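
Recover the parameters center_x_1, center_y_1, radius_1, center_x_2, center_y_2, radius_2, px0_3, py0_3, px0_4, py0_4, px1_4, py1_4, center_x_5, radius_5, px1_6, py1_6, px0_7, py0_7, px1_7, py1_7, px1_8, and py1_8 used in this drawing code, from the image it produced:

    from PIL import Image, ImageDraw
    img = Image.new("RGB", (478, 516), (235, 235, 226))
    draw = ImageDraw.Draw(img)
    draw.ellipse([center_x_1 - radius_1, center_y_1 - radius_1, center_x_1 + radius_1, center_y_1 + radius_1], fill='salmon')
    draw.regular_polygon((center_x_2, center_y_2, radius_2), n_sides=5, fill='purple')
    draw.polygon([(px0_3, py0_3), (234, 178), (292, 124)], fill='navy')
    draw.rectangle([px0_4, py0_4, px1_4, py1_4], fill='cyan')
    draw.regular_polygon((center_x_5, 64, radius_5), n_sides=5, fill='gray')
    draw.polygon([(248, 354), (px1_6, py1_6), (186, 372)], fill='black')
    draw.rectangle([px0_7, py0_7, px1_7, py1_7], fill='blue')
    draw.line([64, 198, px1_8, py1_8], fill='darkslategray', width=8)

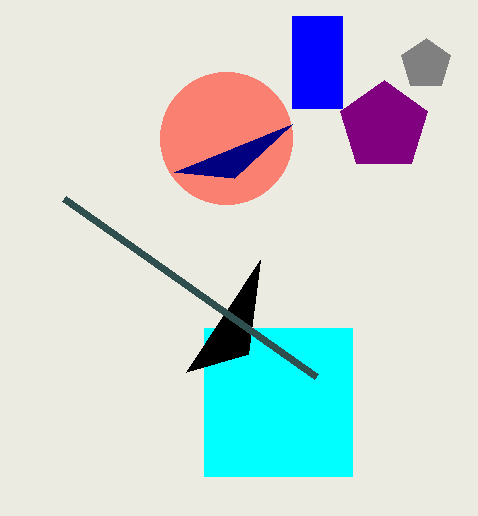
center_x_1 = 226
center_y_1 = 138
radius_1 = 66
center_x_2 = 384
center_y_2 = 126
radius_2 = 46
px0_3 = 174
py0_3 = 172
px0_4 = 204
py0_4 = 328
px1_4 = 352
py1_4 = 476
center_x_5 = 426
radius_5 = 26
px1_6 = 260
py1_6 = 260
px0_7 = 292
py0_7 = 16
px1_7 = 342
py1_7 = 108
px1_8 = 316
py1_8 = 376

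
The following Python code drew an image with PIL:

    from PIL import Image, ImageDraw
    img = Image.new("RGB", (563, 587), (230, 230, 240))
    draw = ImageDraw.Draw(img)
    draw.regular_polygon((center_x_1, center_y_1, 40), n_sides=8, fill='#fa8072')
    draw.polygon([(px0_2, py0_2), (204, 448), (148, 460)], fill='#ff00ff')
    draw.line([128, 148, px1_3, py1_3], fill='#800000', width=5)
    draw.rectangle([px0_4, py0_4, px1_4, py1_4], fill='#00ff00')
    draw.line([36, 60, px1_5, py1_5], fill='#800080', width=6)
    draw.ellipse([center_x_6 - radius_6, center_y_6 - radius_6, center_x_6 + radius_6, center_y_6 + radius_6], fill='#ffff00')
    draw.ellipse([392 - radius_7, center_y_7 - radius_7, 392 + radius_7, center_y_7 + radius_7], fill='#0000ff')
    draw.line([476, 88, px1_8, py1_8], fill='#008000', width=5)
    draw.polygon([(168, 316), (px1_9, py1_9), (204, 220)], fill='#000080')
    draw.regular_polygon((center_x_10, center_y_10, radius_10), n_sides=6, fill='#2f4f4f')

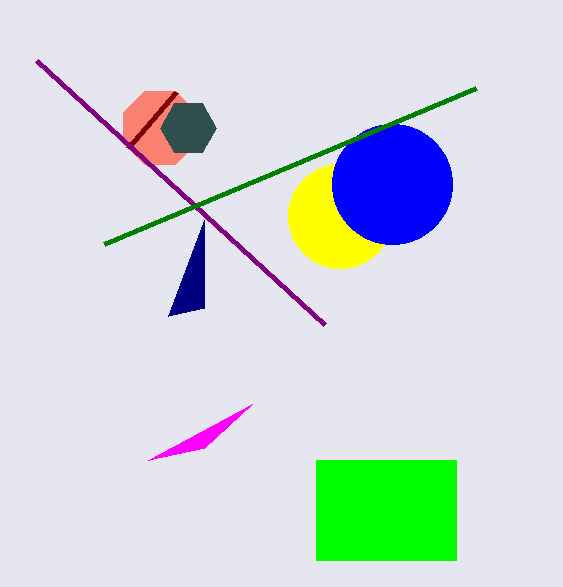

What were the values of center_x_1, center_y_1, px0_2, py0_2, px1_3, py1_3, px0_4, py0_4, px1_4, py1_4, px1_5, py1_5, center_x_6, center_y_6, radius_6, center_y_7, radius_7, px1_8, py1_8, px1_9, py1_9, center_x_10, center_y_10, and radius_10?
center_x_1 = 160; center_y_1 = 128; px0_2 = 252; py0_2 = 404; px1_3 = 176; py1_3 = 92; px0_4 = 316; py0_4 = 460; px1_4 = 456; py1_4 = 560; px1_5 = 324; py1_5 = 324; center_x_6 = 340; center_y_6 = 216; radius_6 = 52; center_y_7 = 184; radius_7 = 60; px1_8 = 104; py1_8 = 244; px1_9 = 204; py1_9 = 308; center_x_10 = 188; center_y_10 = 128; radius_10 = 28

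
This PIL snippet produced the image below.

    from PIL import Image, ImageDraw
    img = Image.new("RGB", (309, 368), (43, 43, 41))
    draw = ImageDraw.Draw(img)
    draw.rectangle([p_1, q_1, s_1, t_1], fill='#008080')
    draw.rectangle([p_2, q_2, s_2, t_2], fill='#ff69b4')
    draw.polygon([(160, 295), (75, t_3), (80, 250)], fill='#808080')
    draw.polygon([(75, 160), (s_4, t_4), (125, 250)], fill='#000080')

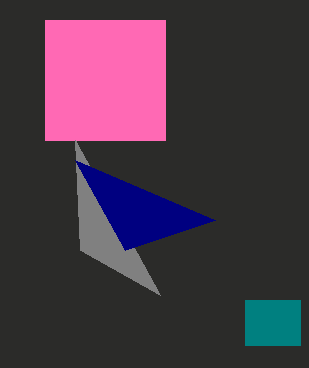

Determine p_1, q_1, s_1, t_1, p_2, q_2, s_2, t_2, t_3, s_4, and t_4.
p_1 = 245
q_1 = 300
s_1 = 300
t_1 = 345
p_2 = 45
q_2 = 20
s_2 = 165
t_2 = 140
t_3 = 140
s_4 = 215
t_4 = 220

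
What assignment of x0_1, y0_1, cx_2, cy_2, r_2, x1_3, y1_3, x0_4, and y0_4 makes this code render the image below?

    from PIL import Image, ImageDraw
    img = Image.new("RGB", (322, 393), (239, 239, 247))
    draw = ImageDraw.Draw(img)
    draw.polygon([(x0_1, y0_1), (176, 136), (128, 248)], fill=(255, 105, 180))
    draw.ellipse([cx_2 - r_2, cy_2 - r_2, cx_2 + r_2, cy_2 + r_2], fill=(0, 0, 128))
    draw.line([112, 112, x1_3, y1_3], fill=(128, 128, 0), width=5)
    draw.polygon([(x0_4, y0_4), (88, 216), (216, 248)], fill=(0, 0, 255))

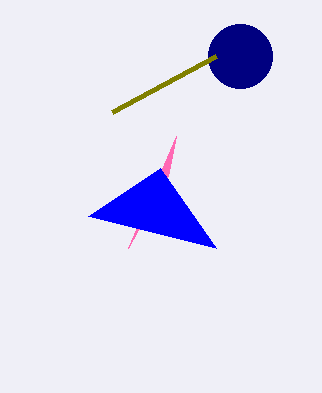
x0_1 = 168, y0_1 = 176, cx_2 = 240, cy_2 = 56, r_2 = 32, x1_3 = 216, y1_3 = 56, x0_4 = 160, y0_4 = 168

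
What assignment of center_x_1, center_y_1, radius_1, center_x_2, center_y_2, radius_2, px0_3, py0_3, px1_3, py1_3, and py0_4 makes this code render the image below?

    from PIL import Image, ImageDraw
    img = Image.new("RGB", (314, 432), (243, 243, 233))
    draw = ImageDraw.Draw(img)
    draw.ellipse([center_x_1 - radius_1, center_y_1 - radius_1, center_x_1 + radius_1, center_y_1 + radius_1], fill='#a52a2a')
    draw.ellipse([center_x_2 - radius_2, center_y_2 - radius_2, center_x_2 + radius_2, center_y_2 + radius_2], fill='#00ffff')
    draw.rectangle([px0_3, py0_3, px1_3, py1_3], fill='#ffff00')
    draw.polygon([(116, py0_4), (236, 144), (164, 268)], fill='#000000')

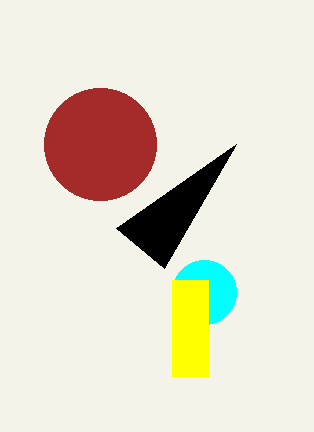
center_x_1 = 100; center_y_1 = 144; radius_1 = 56; center_x_2 = 204; center_y_2 = 292; radius_2 = 32; px0_3 = 172; py0_3 = 280; px1_3 = 208; py1_3 = 376; py0_4 = 228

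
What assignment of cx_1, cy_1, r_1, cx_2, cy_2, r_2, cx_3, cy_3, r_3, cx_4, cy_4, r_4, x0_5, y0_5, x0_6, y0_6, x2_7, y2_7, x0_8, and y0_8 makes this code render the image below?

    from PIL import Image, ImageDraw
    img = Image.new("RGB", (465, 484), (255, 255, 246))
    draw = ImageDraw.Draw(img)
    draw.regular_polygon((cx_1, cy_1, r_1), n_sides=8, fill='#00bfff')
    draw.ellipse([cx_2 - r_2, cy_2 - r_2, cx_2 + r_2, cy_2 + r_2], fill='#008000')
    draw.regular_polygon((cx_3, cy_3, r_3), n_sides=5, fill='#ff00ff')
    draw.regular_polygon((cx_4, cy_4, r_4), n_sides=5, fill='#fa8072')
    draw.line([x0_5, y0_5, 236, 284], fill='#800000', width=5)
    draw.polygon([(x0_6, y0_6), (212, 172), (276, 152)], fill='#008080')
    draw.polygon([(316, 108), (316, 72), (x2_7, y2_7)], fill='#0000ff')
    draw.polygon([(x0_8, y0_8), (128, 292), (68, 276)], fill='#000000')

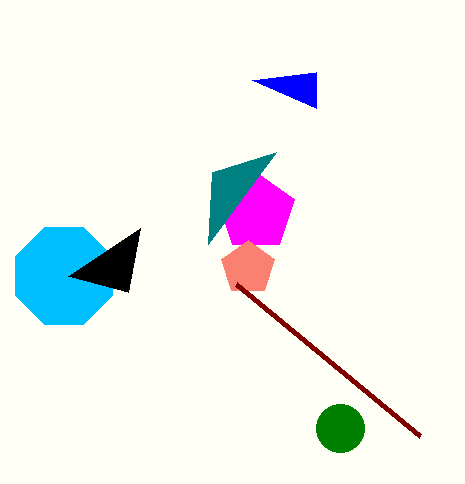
cx_1 = 64
cy_1 = 276
r_1 = 52
cx_2 = 340
cy_2 = 428
r_2 = 24
cx_3 = 256
cy_3 = 212
r_3 = 40
cx_4 = 248
cy_4 = 268
r_4 = 28
x0_5 = 420
y0_5 = 436
x0_6 = 208
y0_6 = 244
x2_7 = 252
y2_7 = 80
x0_8 = 140
y0_8 = 228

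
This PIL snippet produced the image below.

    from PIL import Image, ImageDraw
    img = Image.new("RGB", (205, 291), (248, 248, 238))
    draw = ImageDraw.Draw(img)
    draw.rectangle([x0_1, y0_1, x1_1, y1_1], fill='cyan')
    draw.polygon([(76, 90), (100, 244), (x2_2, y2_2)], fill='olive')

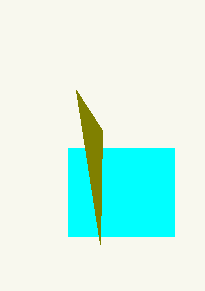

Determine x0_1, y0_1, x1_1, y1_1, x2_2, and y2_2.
x0_1 = 68, y0_1 = 148, x1_1 = 174, y1_1 = 236, x2_2 = 102, y2_2 = 130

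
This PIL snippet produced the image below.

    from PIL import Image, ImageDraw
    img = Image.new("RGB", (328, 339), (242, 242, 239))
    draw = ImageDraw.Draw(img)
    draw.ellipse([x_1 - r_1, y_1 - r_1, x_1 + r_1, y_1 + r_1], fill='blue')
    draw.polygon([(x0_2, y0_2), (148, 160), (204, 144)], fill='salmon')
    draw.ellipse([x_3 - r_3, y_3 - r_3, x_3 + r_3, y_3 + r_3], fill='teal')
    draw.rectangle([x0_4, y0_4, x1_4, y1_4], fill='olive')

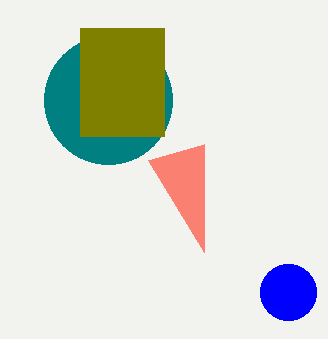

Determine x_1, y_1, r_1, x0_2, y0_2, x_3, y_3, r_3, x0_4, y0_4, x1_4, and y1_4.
x_1 = 288, y_1 = 292, r_1 = 28, x0_2 = 204, y0_2 = 252, x_3 = 108, y_3 = 100, r_3 = 64, x0_4 = 80, y0_4 = 28, x1_4 = 164, y1_4 = 136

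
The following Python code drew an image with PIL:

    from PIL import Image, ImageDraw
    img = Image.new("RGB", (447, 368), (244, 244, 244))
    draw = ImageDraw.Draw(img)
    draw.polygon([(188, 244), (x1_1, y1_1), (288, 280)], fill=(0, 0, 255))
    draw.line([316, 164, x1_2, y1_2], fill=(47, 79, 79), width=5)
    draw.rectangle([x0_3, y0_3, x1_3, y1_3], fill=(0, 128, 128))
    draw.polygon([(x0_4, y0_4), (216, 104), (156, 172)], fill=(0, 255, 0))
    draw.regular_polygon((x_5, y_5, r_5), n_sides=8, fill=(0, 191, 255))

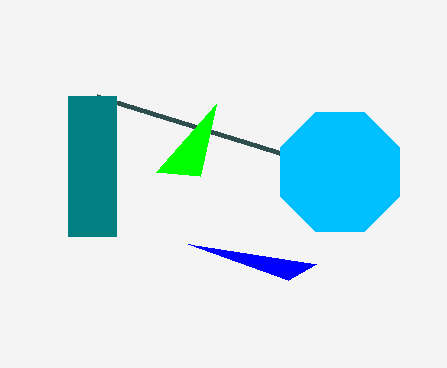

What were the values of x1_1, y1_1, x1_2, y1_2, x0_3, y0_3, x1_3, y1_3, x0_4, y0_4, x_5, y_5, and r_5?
x1_1 = 316, y1_1 = 264, x1_2 = 96, y1_2 = 96, x0_3 = 68, y0_3 = 96, x1_3 = 116, y1_3 = 236, x0_4 = 200, y0_4 = 176, x_5 = 340, y_5 = 172, r_5 = 64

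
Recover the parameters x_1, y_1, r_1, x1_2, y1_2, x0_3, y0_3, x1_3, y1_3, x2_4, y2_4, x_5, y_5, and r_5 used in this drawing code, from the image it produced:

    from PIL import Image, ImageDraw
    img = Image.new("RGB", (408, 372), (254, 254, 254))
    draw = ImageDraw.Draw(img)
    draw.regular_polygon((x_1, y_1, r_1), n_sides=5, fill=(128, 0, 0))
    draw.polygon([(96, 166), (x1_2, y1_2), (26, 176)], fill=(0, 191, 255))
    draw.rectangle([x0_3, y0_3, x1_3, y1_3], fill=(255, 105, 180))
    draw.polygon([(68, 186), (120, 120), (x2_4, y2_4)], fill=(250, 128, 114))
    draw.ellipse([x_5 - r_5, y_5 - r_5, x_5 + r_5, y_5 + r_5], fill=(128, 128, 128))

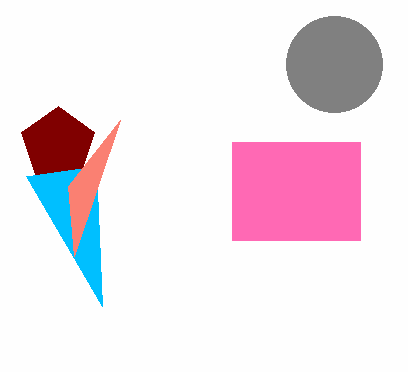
x_1 = 58
y_1 = 144
r_1 = 38
x1_2 = 102
y1_2 = 306
x0_3 = 232
y0_3 = 142
x1_3 = 360
y1_3 = 240
x2_4 = 74
y2_4 = 256
x_5 = 334
y_5 = 64
r_5 = 48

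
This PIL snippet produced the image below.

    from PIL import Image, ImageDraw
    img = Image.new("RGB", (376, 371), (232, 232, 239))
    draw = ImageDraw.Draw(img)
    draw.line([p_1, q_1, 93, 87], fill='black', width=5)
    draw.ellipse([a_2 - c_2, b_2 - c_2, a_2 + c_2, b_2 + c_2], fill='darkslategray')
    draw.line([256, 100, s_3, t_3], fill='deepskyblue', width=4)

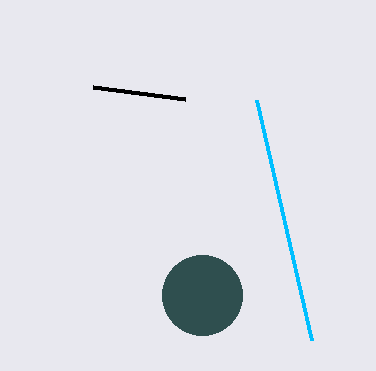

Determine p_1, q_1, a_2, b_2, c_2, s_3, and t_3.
p_1 = 185
q_1 = 99
a_2 = 202
b_2 = 295
c_2 = 40
s_3 = 311
t_3 = 340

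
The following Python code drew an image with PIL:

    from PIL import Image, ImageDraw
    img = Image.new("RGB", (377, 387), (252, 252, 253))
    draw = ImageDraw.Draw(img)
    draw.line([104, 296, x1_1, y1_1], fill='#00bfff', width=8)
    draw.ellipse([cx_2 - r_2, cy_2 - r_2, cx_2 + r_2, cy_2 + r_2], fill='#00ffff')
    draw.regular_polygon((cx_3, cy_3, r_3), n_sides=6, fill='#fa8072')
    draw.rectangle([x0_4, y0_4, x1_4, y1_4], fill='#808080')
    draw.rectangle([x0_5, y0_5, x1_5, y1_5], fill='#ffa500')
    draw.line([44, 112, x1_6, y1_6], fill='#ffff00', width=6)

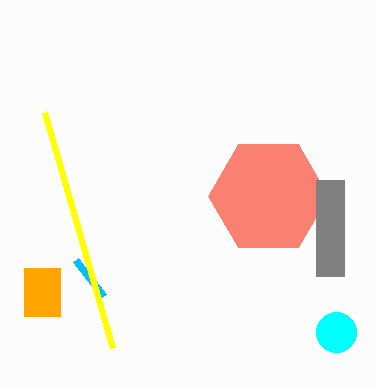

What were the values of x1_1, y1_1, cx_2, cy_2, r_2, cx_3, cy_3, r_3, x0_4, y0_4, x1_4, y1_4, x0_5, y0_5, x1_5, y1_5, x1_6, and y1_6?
x1_1 = 76, y1_1 = 260, cx_2 = 336, cy_2 = 332, r_2 = 20, cx_3 = 268, cy_3 = 196, r_3 = 60, x0_4 = 316, y0_4 = 180, x1_4 = 344, y1_4 = 276, x0_5 = 24, y0_5 = 268, x1_5 = 60, y1_5 = 316, x1_6 = 112, y1_6 = 348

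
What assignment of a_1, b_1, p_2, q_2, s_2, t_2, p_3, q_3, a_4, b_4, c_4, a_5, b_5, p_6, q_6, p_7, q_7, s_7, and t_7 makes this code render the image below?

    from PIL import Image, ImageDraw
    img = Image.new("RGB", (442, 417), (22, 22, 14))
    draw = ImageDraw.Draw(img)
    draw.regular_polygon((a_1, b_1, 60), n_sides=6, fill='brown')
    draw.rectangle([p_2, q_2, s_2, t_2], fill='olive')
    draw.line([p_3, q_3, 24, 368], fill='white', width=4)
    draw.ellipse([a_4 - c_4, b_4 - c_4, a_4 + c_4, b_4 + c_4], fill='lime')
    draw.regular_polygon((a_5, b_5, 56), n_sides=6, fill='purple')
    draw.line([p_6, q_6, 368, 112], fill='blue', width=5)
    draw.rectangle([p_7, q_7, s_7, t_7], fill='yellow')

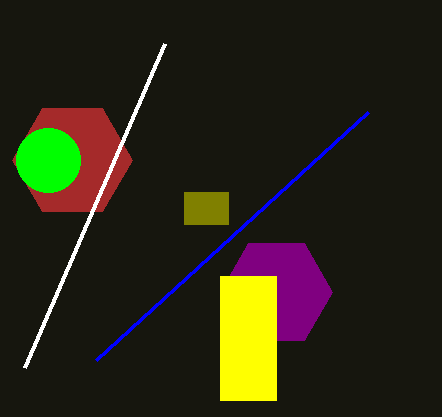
a_1 = 72; b_1 = 160; p_2 = 184; q_2 = 192; s_2 = 228; t_2 = 224; p_3 = 164; q_3 = 44; a_4 = 48; b_4 = 160; c_4 = 32; a_5 = 276; b_5 = 292; p_6 = 96; q_6 = 360; p_7 = 220; q_7 = 276; s_7 = 276; t_7 = 400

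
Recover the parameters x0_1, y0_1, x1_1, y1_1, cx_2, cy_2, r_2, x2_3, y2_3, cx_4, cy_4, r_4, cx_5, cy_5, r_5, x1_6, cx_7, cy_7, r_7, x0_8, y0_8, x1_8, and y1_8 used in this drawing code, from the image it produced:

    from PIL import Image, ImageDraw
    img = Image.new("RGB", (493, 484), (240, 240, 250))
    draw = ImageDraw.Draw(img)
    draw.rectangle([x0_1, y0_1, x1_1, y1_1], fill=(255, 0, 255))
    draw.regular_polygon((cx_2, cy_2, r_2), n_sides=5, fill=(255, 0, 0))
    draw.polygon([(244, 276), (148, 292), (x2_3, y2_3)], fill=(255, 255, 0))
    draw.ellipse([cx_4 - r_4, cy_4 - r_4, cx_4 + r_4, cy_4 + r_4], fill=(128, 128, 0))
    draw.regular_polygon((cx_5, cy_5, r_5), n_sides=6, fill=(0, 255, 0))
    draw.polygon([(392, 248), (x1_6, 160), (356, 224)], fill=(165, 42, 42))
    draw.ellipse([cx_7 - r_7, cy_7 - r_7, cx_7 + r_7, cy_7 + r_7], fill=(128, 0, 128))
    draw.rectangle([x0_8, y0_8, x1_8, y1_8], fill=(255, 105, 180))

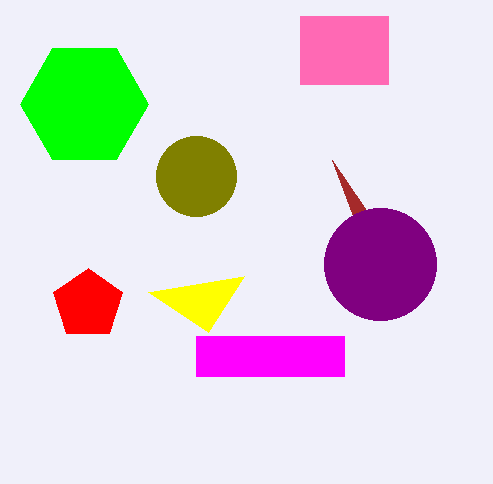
x0_1 = 196, y0_1 = 336, x1_1 = 344, y1_1 = 376, cx_2 = 88, cy_2 = 304, r_2 = 36, x2_3 = 208, y2_3 = 332, cx_4 = 196, cy_4 = 176, r_4 = 40, cx_5 = 84, cy_5 = 104, r_5 = 64, x1_6 = 332, cx_7 = 380, cy_7 = 264, r_7 = 56, x0_8 = 300, y0_8 = 16, x1_8 = 388, y1_8 = 84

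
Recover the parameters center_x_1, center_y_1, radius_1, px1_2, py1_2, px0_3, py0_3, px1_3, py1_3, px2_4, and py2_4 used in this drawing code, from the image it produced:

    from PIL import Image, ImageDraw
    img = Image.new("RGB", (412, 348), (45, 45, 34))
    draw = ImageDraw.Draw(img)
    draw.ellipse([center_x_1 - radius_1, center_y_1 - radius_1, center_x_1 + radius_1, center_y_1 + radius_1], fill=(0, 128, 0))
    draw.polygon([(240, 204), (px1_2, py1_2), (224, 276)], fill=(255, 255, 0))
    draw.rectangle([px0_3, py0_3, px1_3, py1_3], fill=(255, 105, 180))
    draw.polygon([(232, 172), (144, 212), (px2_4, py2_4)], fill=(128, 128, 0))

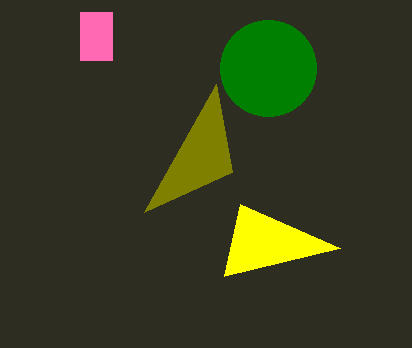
center_x_1 = 268, center_y_1 = 68, radius_1 = 48, px1_2 = 340, py1_2 = 248, px0_3 = 80, py0_3 = 12, px1_3 = 112, py1_3 = 60, px2_4 = 216, py2_4 = 84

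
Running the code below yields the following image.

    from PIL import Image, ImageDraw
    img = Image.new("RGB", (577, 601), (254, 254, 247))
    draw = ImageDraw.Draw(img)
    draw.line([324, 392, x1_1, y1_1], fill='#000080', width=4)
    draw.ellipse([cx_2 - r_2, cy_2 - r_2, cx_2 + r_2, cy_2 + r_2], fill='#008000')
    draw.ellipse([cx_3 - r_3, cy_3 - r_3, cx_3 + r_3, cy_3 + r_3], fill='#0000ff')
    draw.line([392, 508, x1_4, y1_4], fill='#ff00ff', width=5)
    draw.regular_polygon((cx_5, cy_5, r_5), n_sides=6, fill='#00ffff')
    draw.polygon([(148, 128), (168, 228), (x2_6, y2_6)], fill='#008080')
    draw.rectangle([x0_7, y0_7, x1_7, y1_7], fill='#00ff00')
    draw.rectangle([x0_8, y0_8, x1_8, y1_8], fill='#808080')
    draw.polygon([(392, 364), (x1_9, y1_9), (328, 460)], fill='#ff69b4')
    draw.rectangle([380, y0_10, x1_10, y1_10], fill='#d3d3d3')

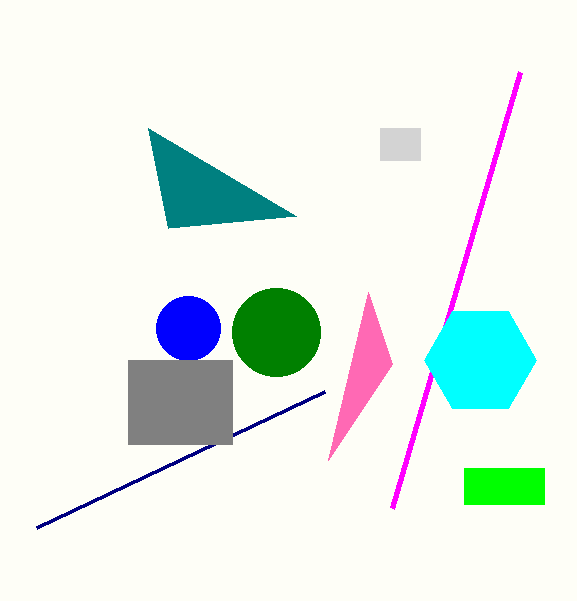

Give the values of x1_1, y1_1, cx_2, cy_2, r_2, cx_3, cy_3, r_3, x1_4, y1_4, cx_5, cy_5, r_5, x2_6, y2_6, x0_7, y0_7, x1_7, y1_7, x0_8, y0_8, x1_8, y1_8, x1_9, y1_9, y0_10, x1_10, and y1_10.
x1_1 = 36, y1_1 = 528, cx_2 = 276, cy_2 = 332, r_2 = 44, cx_3 = 188, cy_3 = 328, r_3 = 32, x1_4 = 520, y1_4 = 72, cx_5 = 480, cy_5 = 360, r_5 = 56, x2_6 = 296, y2_6 = 216, x0_7 = 464, y0_7 = 468, x1_7 = 544, y1_7 = 504, x0_8 = 128, y0_8 = 360, x1_8 = 232, y1_8 = 444, x1_9 = 368, y1_9 = 292, y0_10 = 128, x1_10 = 420, y1_10 = 160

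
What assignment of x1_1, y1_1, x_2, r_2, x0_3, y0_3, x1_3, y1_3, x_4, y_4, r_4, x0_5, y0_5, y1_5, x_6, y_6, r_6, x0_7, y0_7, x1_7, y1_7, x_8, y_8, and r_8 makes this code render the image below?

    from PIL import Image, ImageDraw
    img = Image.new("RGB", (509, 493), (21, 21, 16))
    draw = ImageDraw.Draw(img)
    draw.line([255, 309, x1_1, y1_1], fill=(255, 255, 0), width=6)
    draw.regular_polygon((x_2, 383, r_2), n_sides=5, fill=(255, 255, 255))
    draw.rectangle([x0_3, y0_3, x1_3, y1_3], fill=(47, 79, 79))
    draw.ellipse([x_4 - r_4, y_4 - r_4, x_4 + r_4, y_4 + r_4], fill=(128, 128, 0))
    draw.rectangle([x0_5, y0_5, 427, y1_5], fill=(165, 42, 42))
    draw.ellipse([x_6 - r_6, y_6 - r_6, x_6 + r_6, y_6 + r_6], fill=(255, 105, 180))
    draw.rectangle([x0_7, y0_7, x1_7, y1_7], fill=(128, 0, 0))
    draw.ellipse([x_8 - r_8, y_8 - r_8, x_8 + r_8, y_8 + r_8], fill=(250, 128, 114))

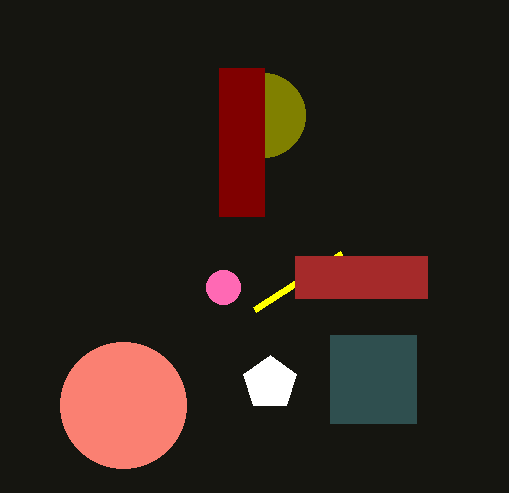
x1_1 = 342, y1_1 = 253, x_2 = 270, r_2 = 28, x0_3 = 330, y0_3 = 335, x1_3 = 416, y1_3 = 423, x_4 = 263, y_4 = 115, r_4 = 42, x0_5 = 295, y0_5 = 256, y1_5 = 298, x_6 = 223, y_6 = 287, r_6 = 17, x0_7 = 219, y0_7 = 68, x1_7 = 264, y1_7 = 216, x_8 = 123, y_8 = 405, r_8 = 63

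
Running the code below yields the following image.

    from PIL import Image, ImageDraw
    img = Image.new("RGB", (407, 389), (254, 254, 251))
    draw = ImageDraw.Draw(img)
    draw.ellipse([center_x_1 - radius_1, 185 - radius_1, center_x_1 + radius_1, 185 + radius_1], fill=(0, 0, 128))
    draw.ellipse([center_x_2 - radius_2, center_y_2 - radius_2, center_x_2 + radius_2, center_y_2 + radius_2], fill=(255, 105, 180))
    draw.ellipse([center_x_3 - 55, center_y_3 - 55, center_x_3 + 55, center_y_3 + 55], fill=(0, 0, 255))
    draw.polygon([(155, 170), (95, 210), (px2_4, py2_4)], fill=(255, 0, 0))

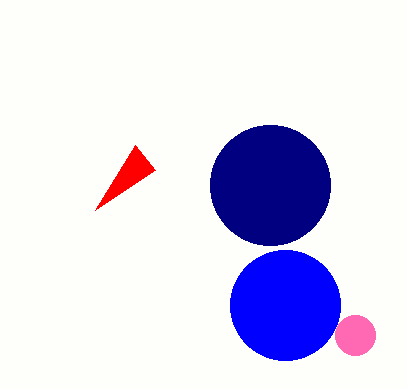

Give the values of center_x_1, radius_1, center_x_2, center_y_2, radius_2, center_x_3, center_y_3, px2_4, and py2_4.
center_x_1 = 270, radius_1 = 60, center_x_2 = 355, center_y_2 = 335, radius_2 = 20, center_x_3 = 285, center_y_3 = 305, px2_4 = 135, py2_4 = 145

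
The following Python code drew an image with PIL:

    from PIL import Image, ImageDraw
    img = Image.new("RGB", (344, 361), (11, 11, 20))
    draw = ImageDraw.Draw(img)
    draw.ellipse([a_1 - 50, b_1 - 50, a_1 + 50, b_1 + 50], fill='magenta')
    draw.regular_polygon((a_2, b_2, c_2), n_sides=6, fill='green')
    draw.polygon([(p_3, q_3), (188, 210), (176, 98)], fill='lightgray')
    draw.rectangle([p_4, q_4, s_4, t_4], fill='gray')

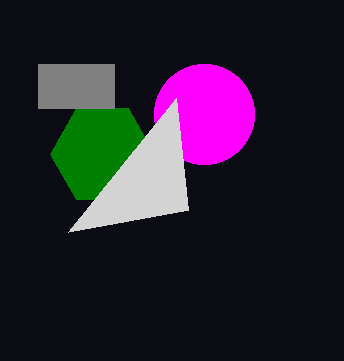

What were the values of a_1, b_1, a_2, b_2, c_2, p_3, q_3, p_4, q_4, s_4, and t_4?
a_1 = 204
b_1 = 114
a_2 = 102
b_2 = 154
c_2 = 52
p_3 = 68
q_3 = 232
p_4 = 38
q_4 = 64
s_4 = 114
t_4 = 108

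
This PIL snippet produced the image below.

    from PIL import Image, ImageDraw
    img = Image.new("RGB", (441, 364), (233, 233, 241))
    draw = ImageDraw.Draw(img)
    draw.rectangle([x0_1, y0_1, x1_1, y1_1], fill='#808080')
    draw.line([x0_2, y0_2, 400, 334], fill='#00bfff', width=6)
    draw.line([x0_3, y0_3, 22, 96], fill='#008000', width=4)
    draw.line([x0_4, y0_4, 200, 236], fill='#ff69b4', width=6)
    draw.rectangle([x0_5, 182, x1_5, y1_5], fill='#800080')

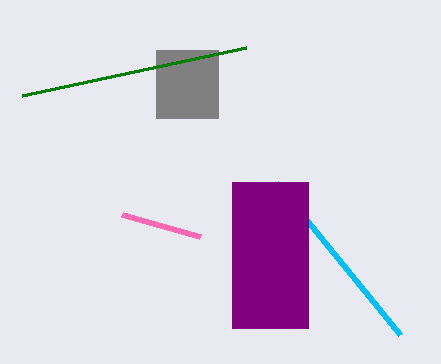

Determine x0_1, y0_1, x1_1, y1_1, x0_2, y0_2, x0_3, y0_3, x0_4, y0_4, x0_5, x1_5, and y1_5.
x0_1 = 156, y0_1 = 50, x1_1 = 218, y1_1 = 118, x0_2 = 276, y0_2 = 182, x0_3 = 246, y0_3 = 48, x0_4 = 122, y0_4 = 214, x0_5 = 232, x1_5 = 308, y1_5 = 328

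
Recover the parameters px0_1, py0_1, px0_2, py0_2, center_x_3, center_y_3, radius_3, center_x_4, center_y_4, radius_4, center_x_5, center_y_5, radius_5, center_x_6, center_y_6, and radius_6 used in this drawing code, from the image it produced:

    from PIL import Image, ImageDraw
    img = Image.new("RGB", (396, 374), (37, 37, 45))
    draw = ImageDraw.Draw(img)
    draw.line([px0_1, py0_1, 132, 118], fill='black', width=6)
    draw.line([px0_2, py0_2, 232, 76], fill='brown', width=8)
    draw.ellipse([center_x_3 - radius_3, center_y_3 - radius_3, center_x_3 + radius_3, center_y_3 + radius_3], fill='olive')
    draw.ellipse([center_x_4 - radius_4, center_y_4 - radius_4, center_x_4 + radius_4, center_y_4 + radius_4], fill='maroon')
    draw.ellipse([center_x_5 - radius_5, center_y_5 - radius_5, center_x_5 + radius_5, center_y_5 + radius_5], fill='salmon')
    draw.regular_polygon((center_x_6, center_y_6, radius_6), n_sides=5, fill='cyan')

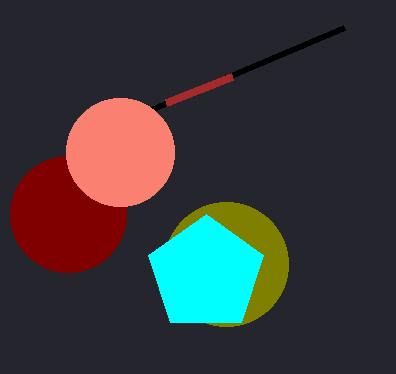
px0_1 = 344
py0_1 = 28
px0_2 = 166
py0_2 = 102
center_x_3 = 226
center_y_3 = 264
radius_3 = 62
center_x_4 = 68
center_y_4 = 214
radius_4 = 58
center_x_5 = 120
center_y_5 = 152
radius_5 = 54
center_x_6 = 206
center_y_6 = 274
radius_6 = 60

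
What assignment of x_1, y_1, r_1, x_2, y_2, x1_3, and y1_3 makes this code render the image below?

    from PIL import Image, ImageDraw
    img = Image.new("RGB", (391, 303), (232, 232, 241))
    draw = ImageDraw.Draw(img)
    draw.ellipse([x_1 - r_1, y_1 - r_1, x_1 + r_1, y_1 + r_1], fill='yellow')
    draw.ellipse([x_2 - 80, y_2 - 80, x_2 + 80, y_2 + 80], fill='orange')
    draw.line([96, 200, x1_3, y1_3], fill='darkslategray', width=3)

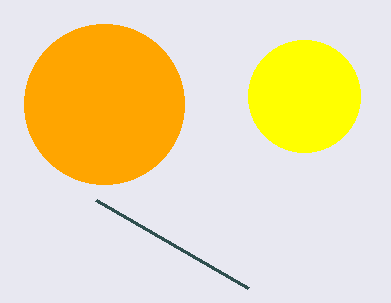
x_1 = 304
y_1 = 96
r_1 = 56
x_2 = 104
y_2 = 104
x1_3 = 248
y1_3 = 288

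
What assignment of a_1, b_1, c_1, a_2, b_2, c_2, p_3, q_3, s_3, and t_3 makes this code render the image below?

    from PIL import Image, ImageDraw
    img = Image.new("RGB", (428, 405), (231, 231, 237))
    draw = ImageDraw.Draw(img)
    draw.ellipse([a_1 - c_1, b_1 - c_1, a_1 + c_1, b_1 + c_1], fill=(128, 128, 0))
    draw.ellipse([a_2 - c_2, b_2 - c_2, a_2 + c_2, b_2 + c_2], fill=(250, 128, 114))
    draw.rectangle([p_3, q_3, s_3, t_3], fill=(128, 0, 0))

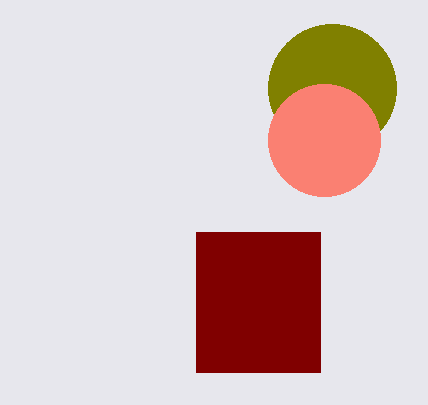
a_1 = 332
b_1 = 88
c_1 = 64
a_2 = 324
b_2 = 140
c_2 = 56
p_3 = 196
q_3 = 232
s_3 = 320
t_3 = 372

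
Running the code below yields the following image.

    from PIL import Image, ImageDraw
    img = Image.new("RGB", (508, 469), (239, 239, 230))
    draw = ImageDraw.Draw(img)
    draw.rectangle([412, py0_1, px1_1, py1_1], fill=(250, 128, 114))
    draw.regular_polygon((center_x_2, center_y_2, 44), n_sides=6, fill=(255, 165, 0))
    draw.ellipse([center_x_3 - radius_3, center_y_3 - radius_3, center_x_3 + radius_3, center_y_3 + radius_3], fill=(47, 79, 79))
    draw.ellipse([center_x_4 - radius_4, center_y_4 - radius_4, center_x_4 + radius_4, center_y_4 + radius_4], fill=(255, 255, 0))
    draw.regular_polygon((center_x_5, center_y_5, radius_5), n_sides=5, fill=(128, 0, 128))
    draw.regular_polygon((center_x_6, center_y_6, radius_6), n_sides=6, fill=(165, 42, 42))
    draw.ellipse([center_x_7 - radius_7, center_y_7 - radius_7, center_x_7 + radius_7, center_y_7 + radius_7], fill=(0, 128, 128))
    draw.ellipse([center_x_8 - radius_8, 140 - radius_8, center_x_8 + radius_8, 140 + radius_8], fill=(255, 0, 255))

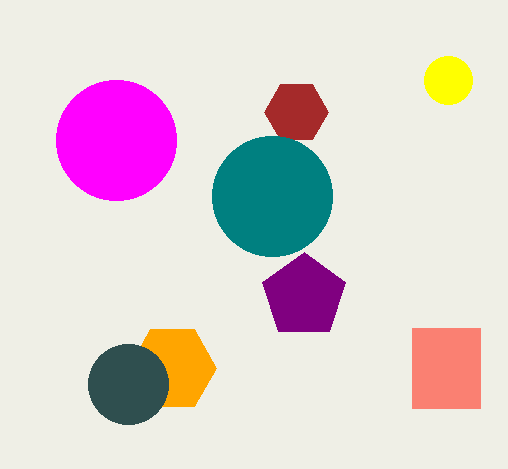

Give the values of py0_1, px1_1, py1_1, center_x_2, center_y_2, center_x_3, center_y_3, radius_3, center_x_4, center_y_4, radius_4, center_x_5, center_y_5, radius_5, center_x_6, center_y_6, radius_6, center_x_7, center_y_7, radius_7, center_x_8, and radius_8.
py0_1 = 328; px1_1 = 480; py1_1 = 408; center_x_2 = 172; center_y_2 = 368; center_x_3 = 128; center_y_3 = 384; radius_3 = 40; center_x_4 = 448; center_y_4 = 80; radius_4 = 24; center_x_5 = 304; center_y_5 = 296; radius_5 = 44; center_x_6 = 296; center_y_6 = 112; radius_6 = 32; center_x_7 = 272; center_y_7 = 196; radius_7 = 60; center_x_8 = 116; radius_8 = 60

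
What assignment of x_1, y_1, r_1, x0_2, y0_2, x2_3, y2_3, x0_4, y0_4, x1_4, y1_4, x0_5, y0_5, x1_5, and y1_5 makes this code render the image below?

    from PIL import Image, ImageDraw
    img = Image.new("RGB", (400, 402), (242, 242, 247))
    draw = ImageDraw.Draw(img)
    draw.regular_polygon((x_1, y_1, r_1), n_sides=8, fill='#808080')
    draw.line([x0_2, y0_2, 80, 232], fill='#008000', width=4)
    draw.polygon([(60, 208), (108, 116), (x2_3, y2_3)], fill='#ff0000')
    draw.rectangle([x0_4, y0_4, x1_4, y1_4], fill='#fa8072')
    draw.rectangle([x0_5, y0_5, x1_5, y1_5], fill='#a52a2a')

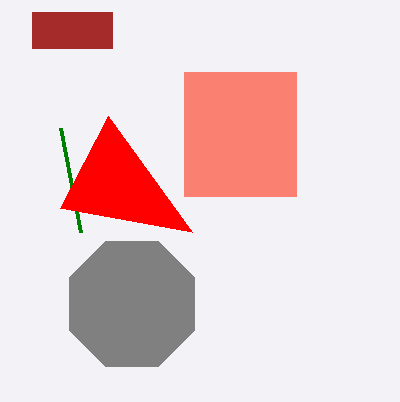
x_1 = 132; y_1 = 304; r_1 = 68; x0_2 = 60; y0_2 = 128; x2_3 = 192; y2_3 = 232; x0_4 = 184; y0_4 = 72; x1_4 = 296; y1_4 = 196; x0_5 = 32; y0_5 = 12; x1_5 = 112; y1_5 = 48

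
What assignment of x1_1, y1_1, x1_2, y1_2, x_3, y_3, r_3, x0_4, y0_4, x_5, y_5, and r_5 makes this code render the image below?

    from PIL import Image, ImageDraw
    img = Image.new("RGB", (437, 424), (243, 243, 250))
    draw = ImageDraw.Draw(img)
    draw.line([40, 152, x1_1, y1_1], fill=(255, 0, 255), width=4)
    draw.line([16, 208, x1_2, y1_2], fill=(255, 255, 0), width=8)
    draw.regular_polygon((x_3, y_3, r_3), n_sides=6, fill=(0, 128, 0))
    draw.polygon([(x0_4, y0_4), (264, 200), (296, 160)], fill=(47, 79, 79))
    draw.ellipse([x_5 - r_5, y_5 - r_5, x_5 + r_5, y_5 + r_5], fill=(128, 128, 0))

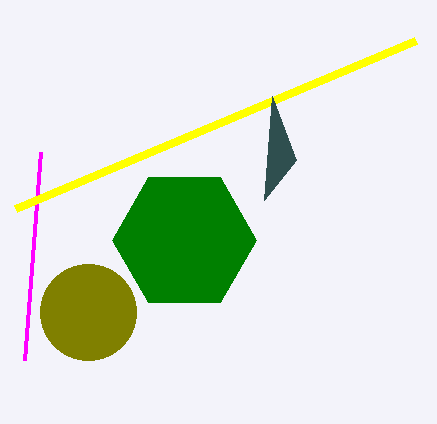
x1_1 = 24; y1_1 = 360; x1_2 = 416; y1_2 = 40; x_3 = 184; y_3 = 240; r_3 = 72; x0_4 = 272; y0_4 = 96; x_5 = 88; y_5 = 312; r_5 = 48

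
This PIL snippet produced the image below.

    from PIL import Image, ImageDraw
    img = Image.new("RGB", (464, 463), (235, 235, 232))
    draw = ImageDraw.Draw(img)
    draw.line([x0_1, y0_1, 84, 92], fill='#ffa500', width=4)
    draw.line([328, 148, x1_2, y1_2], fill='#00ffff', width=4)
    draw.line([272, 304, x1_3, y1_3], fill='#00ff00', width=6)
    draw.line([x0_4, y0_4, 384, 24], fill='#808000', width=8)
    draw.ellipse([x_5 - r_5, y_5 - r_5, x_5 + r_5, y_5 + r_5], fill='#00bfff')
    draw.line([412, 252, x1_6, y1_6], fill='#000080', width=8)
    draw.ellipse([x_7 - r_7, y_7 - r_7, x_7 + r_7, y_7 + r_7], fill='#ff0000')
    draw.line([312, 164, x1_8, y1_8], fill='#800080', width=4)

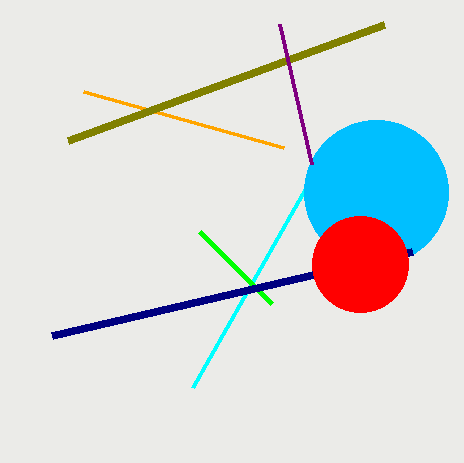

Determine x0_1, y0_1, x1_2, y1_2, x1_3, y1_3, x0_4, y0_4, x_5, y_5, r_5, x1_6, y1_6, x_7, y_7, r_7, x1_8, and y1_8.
x0_1 = 284; y0_1 = 148; x1_2 = 192; y1_2 = 388; x1_3 = 200; y1_3 = 232; x0_4 = 68; y0_4 = 140; x_5 = 376; y_5 = 192; r_5 = 72; x1_6 = 52; y1_6 = 336; x_7 = 360; y_7 = 264; r_7 = 48; x1_8 = 280; y1_8 = 24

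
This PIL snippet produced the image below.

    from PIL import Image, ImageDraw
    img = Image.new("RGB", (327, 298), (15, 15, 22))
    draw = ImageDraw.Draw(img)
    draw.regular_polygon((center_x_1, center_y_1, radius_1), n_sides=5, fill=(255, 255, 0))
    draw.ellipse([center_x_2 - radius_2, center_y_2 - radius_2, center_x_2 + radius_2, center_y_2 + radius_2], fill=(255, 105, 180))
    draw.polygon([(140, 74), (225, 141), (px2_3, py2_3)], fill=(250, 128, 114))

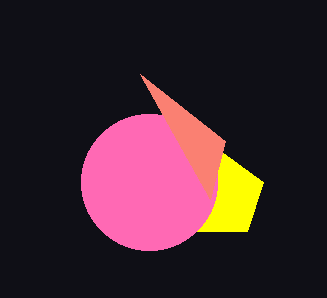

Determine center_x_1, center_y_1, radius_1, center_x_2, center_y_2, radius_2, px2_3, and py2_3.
center_x_1 = 222
center_y_1 = 196
radius_1 = 44
center_x_2 = 149
center_y_2 = 182
radius_2 = 68
px2_3 = 210
py2_3 = 199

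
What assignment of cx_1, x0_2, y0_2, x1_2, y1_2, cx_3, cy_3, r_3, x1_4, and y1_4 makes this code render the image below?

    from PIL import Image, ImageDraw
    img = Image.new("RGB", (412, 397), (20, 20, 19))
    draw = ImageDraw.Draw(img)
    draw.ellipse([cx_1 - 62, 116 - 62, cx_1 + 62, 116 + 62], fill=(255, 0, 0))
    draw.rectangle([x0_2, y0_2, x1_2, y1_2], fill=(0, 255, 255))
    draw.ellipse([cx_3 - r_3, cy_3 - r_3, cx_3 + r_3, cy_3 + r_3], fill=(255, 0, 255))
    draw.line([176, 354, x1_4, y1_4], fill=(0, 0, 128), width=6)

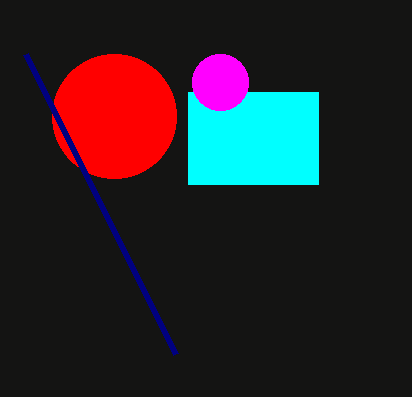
cx_1 = 114, x0_2 = 188, y0_2 = 92, x1_2 = 318, y1_2 = 184, cx_3 = 220, cy_3 = 82, r_3 = 28, x1_4 = 26, y1_4 = 54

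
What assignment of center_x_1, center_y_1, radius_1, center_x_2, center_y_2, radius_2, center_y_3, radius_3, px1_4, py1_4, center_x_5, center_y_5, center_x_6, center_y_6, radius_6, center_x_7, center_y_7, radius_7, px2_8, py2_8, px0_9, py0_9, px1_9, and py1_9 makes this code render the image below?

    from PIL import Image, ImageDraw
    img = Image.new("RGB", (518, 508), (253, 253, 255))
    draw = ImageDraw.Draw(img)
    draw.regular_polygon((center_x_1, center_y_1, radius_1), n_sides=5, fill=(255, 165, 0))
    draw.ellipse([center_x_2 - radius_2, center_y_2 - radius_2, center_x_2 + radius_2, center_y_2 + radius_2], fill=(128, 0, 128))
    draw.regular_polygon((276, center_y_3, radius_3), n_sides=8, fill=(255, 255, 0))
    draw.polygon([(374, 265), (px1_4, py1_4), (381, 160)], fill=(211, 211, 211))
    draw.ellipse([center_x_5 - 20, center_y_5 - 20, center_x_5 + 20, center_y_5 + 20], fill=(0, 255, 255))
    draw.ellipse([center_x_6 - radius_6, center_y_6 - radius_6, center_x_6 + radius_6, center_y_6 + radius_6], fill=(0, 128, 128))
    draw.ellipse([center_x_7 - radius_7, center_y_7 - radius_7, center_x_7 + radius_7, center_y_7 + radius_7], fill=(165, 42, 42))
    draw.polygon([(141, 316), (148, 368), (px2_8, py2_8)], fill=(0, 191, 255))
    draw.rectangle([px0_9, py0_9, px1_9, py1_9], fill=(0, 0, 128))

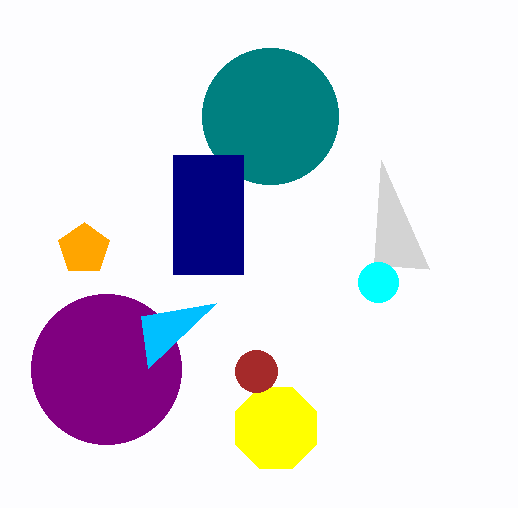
center_x_1 = 84
center_y_1 = 249
radius_1 = 27
center_x_2 = 106
center_y_2 = 369
radius_2 = 75
center_y_3 = 428
radius_3 = 44
px1_4 = 429
py1_4 = 269
center_x_5 = 378
center_y_5 = 282
center_x_6 = 270
center_y_6 = 116
radius_6 = 68
center_x_7 = 256
center_y_7 = 371
radius_7 = 21
px2_8 = 216
py2_8 = 303
px0_9 = 173
py0_9 = 155
px1_9 = 243
py1_9 = 274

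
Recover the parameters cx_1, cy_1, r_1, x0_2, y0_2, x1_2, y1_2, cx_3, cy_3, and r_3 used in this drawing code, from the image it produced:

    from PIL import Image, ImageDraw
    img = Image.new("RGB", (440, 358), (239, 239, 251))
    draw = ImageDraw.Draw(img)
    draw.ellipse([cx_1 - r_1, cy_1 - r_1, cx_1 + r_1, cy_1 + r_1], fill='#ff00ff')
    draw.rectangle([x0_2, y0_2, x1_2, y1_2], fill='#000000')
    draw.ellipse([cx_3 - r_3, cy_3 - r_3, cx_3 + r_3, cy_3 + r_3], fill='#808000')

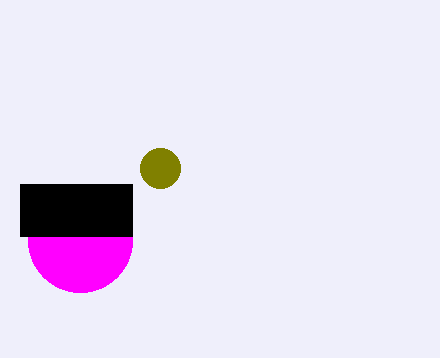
cx_1 = 80, cy_1 = 240, r_1 = 52, x0_2 = 20, y0_2 = 184, x1_2 = 132, y1_2 = 236, cx_3 = 160, cy_3 = 168, r_3 = 20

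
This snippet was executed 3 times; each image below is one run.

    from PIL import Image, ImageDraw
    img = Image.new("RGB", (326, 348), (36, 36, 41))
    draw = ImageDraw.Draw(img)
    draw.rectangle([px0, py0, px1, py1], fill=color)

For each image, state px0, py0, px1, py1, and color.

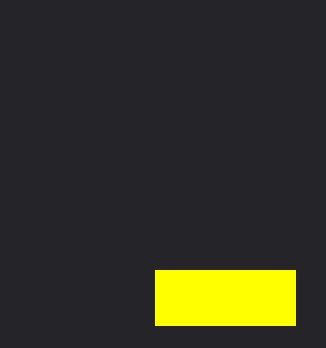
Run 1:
px0 = 155; py0 = 270; px1 = 295; py1 = 325; color = 'yellow'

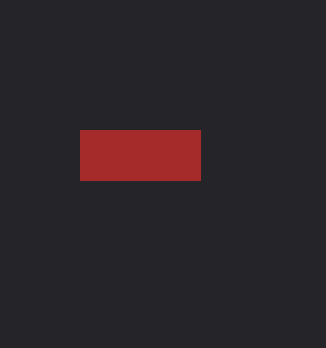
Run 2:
px0 = 80, py0 = 130, px1 = 200, py1 = 180, color = 'brown'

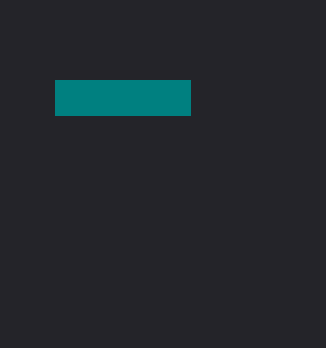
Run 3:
px0 = 55; py0 = 80; px1 = 190; py1 = 115; color = 'teal'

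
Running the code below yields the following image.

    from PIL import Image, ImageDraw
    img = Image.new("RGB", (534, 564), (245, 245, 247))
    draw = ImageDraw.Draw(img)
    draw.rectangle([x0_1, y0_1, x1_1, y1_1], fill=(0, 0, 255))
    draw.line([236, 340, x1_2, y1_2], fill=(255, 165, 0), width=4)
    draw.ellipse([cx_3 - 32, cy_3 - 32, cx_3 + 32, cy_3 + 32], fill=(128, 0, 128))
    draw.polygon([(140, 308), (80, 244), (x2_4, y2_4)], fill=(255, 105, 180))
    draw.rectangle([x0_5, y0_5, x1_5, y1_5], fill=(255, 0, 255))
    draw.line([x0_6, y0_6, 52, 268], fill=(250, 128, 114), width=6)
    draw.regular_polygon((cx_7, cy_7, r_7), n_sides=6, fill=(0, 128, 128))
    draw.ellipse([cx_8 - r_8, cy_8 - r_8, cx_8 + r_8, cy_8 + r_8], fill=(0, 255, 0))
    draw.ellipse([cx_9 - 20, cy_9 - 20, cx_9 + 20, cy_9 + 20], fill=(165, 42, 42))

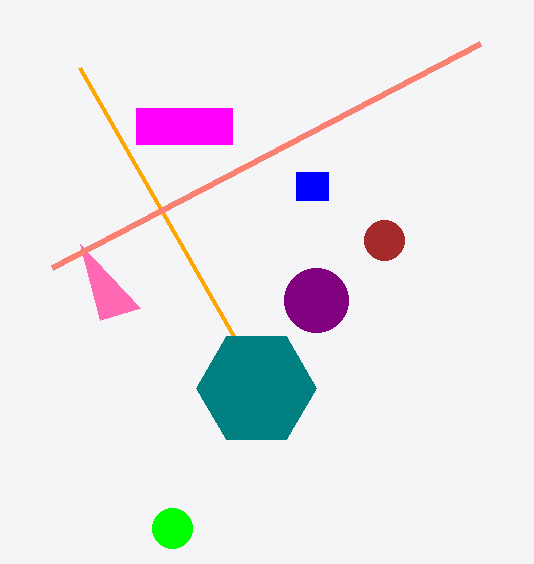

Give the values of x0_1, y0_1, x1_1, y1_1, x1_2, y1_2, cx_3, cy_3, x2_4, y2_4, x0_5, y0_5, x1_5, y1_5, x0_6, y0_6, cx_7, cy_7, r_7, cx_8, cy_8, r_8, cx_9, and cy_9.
x0_1 = 296; y0_1 = 172; x1_1 = 328; y1_1 = 200; x1_2 = 80; y1_2 = 68; cx_3 = 316; cy_3 = 300; x2_4 = 100; y2_4 = 320; x0_5 = 136; y0_5 = 108; x1_5 = 232; y1_5 = 144; x0_6 = 480; y0_6 = 44; cx_7 = 256; cy_7 = 388; r_7 = 60; cx_8 = 172; cy_8 = 528; r_8 = 20; cx_9 = 384; cy_9 = 240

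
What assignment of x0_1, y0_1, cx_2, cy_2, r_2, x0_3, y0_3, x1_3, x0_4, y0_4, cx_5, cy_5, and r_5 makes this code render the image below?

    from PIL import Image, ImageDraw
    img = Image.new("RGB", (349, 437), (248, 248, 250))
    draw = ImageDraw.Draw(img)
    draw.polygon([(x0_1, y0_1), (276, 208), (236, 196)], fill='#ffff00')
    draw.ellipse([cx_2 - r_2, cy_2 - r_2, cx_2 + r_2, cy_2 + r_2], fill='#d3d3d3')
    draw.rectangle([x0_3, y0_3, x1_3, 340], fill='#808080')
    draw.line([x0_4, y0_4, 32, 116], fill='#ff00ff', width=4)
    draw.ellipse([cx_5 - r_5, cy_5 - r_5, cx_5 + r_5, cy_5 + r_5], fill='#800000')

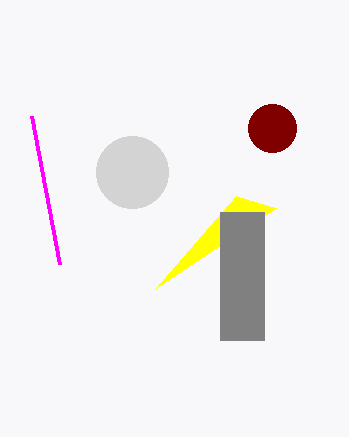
x0_1 = 156, y0_1 = 288, cx_2 = 132, cy_2 = 172, r_2 = 36, x0_3 = 220, y0_3 = 212, x1_3 = 264, x0_4 = 60, y0_4 = 264, cx_5 = 272, cy_5 = 128, r_5 = 24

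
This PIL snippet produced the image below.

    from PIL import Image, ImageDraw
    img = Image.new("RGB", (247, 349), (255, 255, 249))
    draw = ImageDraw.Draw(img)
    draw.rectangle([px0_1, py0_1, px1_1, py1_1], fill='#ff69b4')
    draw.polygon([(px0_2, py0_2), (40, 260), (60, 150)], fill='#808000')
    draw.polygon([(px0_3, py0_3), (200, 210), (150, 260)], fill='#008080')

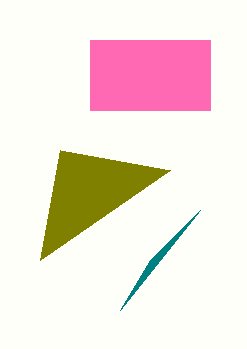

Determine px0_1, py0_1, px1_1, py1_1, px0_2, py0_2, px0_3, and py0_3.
px0_1 = 90, py0_1 = 40, px1_1 = 210, py1_1 = 110, px0_2 = 170, py0_2 = 170, px0_3 = 120, py0_3 = 310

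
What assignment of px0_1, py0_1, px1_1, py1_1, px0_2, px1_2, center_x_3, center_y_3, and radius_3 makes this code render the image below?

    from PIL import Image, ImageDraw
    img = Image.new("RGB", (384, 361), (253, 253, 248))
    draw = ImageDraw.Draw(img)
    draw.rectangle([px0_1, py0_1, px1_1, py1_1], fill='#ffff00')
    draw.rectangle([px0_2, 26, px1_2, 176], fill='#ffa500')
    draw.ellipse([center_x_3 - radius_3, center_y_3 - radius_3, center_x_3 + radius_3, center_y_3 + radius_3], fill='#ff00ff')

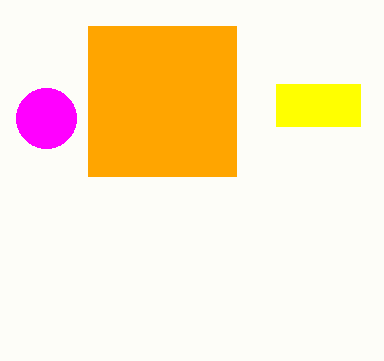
px0_1 = 276
py0_1 = 84
px1_1 = 360
py1_1 = 126
px0_2 = 88
px1_2 = 236
center_x_3 = 46
center_y_3 = 118
radius_3 = 30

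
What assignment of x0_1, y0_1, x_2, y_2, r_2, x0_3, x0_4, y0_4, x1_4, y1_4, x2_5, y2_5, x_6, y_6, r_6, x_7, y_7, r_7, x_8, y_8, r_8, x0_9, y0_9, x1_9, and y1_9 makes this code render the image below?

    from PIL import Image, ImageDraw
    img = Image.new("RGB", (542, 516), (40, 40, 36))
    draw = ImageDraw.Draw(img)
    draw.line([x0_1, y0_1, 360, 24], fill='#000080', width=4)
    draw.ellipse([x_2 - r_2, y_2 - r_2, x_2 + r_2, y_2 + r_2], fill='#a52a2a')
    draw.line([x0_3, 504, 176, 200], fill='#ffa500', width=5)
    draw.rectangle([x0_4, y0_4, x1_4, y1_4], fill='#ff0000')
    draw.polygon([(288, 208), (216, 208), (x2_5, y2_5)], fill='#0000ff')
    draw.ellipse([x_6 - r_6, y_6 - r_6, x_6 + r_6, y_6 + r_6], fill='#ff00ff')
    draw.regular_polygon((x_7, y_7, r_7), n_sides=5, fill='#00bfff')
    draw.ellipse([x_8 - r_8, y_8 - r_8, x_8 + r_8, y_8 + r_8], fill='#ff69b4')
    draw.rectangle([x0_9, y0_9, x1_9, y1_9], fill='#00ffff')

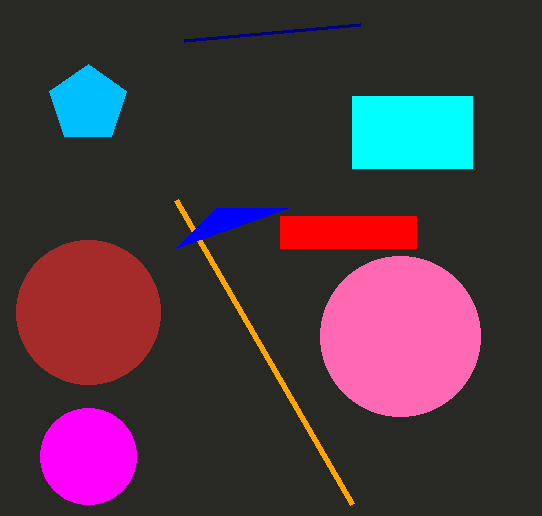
x0_1 = 184
y0_1 = 40
x_2 = 88
y_2 = 312
r_2 = 72
x0_3 = 352
x0_4 = 280
y0_4 = 216
x1_4 = 416
y1_4 = 248
x2_5 = 176
y2_5 = 248
x_6 = 88
y_6 = 456
r_6 = 48
x_7 = 88
y_7 = 104
r_7 = 40
x_8 = 400
y_8 = 336
r_8 = 80
x0_9 = 352
y0_9 = 96
x1_9 = 472
y1_9 = 168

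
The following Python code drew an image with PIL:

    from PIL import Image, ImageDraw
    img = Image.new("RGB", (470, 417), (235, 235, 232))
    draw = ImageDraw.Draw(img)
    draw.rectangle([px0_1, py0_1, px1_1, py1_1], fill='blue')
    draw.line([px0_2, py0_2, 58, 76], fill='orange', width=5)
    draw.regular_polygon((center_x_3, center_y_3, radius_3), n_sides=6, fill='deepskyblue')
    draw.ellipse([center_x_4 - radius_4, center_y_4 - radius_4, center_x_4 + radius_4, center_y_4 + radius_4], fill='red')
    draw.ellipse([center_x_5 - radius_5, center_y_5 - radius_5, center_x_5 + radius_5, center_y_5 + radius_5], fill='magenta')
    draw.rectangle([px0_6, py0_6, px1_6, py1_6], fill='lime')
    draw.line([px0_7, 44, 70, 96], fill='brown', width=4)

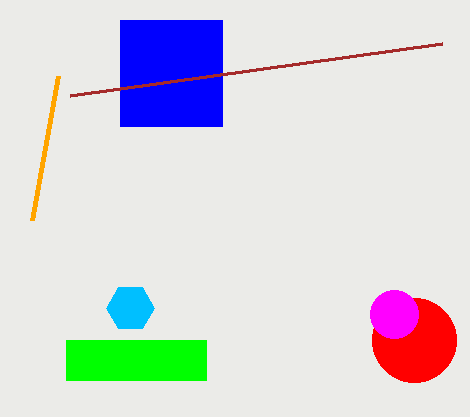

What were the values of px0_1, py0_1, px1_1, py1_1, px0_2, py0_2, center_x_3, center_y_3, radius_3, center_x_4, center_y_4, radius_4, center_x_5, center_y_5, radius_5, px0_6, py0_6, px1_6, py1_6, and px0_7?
px0_1 = 120; py0_1 = 20; px1_1 = 222; py1_1 = 126; px0_2 = 32; py0_2 = 220; center_x_3 = 130; center_y_3 = 308; radius_3 = 24; center_x_4 = 414; center_y_4 = 340; radius_4 = 42; center_x_5 = 394; center_y_5 = 314; radius_5 = 24; px0_6 = 66; py0_6 = 340; px1_6 = 206; py1_6 = 380; px0_7 = 442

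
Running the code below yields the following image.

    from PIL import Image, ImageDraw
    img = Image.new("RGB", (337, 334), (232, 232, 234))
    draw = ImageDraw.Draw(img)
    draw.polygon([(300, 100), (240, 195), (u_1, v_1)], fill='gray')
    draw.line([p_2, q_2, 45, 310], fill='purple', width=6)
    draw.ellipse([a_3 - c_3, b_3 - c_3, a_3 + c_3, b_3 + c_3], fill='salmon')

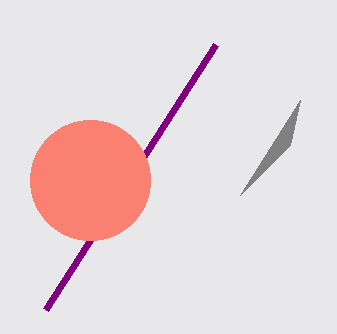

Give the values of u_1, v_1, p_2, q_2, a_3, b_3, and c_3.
u_1 = 290
v_1 = 145
p_2 = 215
q_2 = 45
a_3 = 90
b_3 = 180
c_3 = 60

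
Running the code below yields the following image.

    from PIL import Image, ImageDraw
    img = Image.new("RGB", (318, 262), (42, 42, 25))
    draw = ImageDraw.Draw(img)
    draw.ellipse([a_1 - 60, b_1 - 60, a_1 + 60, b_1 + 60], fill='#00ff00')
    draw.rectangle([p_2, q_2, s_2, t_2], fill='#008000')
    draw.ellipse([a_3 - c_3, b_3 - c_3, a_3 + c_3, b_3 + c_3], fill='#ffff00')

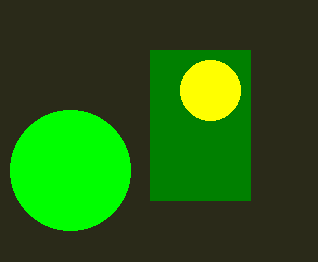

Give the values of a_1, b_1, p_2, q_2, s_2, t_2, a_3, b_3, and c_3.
a_1 = 70; b_1 = 170; p_2 = 150; q_2 = 50; s_2 = 250; t_2 = 200; a_3 = 210; b_3 = 90; c_3 = 30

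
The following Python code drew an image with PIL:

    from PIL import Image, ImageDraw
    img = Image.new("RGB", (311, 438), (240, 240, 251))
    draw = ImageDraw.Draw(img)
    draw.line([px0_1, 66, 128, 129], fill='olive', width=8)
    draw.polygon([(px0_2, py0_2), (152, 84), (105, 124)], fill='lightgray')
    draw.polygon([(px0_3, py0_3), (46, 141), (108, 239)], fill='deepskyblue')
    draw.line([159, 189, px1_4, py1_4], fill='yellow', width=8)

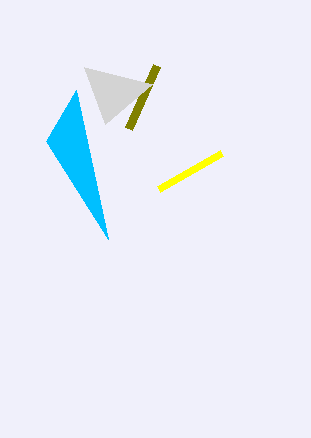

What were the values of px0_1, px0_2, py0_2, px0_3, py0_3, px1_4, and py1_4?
px0_1 = 156; px0_2 = 84; py0_2 = 67; px0_3 = 76; py0_3 = 90; px1_4 = 222; py1_4 = 153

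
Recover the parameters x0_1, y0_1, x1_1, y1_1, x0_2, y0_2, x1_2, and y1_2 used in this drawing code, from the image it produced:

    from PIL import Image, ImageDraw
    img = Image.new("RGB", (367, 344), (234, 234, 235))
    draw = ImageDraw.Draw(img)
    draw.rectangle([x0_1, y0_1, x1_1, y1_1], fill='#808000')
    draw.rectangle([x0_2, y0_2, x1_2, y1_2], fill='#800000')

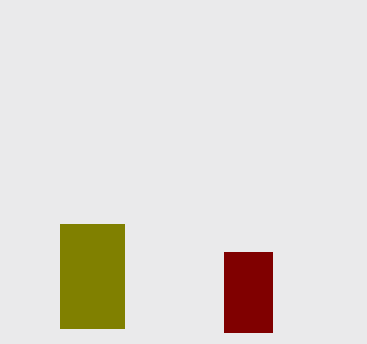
x0_1 = 60
y0_1 = 224
x1_1 = 124
y1_1 = 328
x0_2 = 224
y0_2 = 252
x1_2 = 272
y1_2 = 332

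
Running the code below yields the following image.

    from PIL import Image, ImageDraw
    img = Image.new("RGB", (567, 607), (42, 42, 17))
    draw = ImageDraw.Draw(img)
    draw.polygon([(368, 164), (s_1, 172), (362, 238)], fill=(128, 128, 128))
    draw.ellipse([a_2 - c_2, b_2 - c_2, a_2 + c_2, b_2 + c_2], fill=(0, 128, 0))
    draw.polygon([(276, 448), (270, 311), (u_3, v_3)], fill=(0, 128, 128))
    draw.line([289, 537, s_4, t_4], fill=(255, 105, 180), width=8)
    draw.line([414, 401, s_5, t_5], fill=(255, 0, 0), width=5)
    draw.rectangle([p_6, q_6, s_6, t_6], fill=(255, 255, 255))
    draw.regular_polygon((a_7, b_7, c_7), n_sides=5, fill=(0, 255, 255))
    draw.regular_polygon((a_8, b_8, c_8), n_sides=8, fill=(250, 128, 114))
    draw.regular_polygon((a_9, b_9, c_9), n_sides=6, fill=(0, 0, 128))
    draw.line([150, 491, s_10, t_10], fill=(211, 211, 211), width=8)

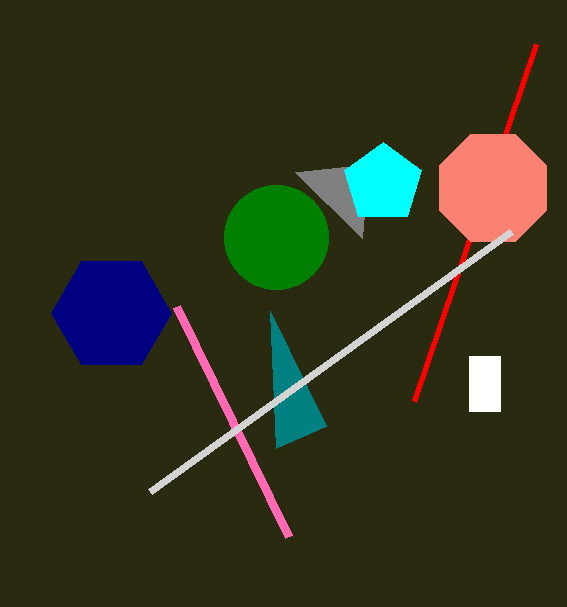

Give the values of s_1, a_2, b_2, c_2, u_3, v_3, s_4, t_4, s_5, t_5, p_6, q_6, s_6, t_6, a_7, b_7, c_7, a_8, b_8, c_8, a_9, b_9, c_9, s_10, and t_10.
s_1 = 295, a_2 = 276, b_2 = 237, c_2 = 52, u_3 = 326, v_3 = 426, s_4 = 177, t_4 = 307, s_5 = 536, t_5 = 44, p_6 = 469, q_6 = 356, s_6 = 500, t_6 = 411, a_7 = 383, b_7 = 183, c_7 = 41, a_8 = 493, b_8 = 188, c_8 = 58, a_9 = 111, b_9 = 313, c_9 = 60, s_10 = 511, t_10 = 231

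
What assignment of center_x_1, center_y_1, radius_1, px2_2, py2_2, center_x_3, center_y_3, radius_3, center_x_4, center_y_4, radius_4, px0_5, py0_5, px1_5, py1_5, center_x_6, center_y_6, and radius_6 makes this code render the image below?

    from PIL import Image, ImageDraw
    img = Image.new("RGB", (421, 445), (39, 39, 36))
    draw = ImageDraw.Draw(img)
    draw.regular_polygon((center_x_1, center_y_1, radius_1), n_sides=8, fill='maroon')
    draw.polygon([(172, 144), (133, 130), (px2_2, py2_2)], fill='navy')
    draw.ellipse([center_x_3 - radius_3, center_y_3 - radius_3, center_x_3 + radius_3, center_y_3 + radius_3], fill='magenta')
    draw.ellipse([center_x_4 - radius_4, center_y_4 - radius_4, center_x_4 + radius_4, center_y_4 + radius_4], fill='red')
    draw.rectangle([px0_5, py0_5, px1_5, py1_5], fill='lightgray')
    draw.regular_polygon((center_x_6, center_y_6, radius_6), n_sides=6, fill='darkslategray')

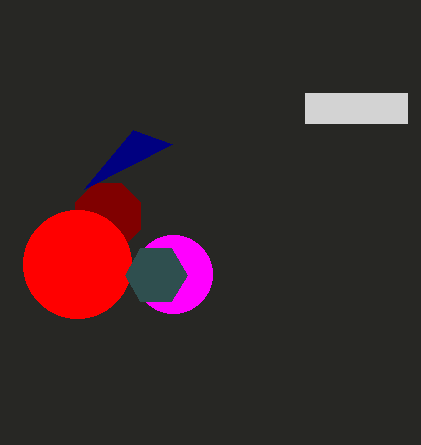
center_x_1 = 108; center_y_1 = 216; radius_1 = 35; px2_2 = 84; py2_2 = 189; center_x_3 = 173; center_y_3 = 274; radius_3 = 39; center_x_4 = 77; center_y_4 = 264; radius_4 = 54; px0_5 = 305; py0_5 = 93; px1_5 = 407; py1_5 = 123; center_x_6 = 156; center_y_6 = 275; radius_6 = 31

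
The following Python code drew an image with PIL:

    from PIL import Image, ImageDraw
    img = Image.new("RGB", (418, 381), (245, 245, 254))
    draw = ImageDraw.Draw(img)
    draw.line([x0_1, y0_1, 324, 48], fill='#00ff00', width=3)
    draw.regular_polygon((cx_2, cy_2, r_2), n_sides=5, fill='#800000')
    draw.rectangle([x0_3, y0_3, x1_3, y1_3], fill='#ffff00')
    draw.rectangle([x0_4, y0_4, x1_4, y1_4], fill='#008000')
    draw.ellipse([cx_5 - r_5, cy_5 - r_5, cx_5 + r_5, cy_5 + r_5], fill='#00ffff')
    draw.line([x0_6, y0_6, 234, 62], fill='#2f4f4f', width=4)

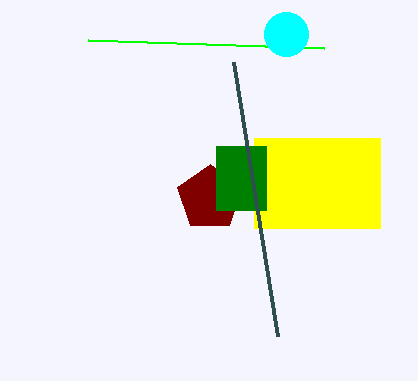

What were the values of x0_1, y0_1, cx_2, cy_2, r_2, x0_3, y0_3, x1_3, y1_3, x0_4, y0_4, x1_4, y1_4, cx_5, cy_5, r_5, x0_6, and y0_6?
x0_1 = 88, y0_1 = 40, cx_2 = 210, cy_2 = 198, r_2 = 34, x0_3 = 254, y0_3 = 138, x1_3 = 380, y1_3 = 228, x0_4 = 216, y0_4 = 146, x1_4 = 266, y1_4 = 210, cx_5 = 286, cy_5 = 34, r_5 = 22, x0_6 = 278, y0_6 = 336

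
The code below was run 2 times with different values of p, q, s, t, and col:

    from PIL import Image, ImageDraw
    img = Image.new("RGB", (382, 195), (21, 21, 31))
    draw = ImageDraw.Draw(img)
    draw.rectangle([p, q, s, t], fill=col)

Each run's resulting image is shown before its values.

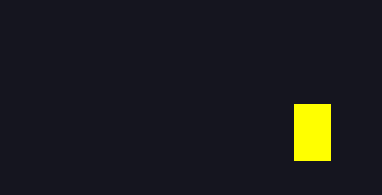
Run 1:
p = 294, q = 104, s = 330, t = 160, col = 'yellow'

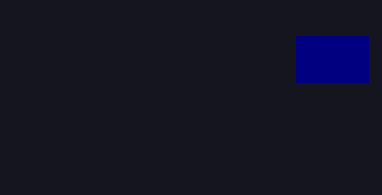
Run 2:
p = 296, q = 36, s = 368, t = 82, col = 'navy'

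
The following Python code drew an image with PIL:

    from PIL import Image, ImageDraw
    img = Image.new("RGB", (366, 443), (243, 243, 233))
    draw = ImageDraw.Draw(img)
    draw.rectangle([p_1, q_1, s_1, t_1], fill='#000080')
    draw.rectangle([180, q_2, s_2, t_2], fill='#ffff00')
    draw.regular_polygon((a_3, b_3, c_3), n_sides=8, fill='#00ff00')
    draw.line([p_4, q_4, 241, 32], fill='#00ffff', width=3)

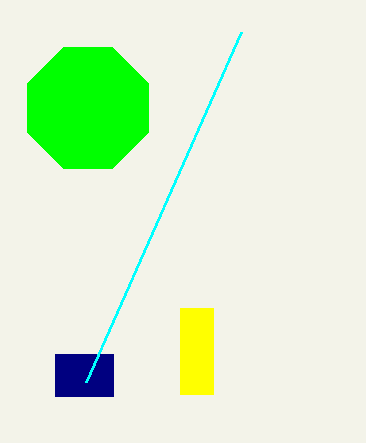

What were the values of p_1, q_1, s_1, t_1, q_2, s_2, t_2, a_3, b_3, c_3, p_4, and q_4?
p_1 = 55
q_1 = 354
s_1 = 113
t_1 = 396
q_2 = 308
s_2 = 213
t_2 = 394
a_3 = 88
b_3 = 108
c_3 = 65
p_4 = 86
q_4 = 382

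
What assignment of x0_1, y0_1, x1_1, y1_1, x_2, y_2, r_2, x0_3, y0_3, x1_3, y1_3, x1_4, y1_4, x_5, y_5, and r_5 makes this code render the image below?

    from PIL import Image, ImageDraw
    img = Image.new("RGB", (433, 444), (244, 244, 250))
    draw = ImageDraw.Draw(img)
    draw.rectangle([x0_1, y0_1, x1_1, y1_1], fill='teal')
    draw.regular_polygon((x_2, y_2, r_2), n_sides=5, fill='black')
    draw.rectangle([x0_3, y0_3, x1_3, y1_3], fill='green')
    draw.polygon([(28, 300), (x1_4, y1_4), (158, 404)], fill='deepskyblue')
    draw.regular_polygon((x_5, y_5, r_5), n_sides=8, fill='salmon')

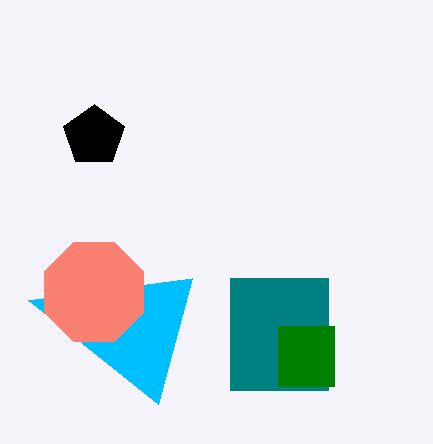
x0_1 = 230
y0_1 = 278
x1_1 = 328
y1_1 = 390
x_2 = 94
y_2 = 136
r_2 = 32
x0_3 = 278
y0_3 = 326
x1_3 = 334
y1_3 = 386
x1_4 = 192
y1_4 = 278
x_5 = 94
y_5 = 292
r_5 = 54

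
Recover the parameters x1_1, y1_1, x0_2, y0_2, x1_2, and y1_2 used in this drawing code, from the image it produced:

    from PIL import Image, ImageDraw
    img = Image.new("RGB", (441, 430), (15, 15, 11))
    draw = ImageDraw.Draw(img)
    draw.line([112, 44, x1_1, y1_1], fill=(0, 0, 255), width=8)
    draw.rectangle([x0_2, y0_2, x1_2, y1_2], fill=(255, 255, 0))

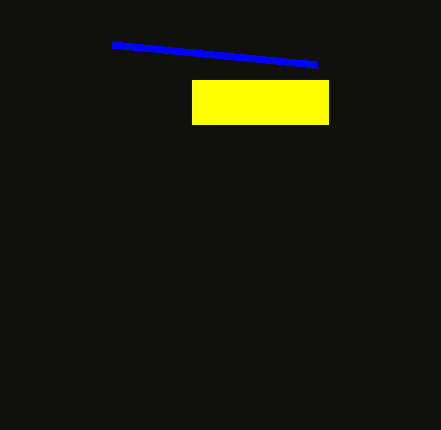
x1_1 = 316
y1_1 = 64
x0_2 = 192
y0_2 = 80
x1_2 = 328
y1_2 = 124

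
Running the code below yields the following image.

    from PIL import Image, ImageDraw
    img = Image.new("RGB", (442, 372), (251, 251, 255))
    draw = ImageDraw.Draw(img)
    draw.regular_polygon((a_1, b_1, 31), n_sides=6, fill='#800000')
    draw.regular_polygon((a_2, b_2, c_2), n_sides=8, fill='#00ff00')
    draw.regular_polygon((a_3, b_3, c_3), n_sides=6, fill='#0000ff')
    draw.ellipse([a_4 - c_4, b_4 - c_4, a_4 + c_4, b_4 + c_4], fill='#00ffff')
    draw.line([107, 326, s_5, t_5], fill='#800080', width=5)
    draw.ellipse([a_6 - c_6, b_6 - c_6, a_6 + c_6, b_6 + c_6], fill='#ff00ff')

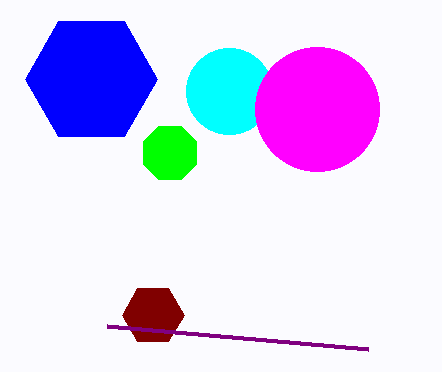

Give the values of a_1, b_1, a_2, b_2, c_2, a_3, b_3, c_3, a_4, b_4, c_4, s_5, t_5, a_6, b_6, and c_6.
a_1 = 153; b_1 = 315; a_2 = 170; b_2 = 153; c_2 = 29; a_3 = 91; b_3 = 79; c_3 = 66; a_4 = 229; b_4 = 91; c_4 = 43; s_5 = 368; t_5 = 349; a_6 = 317; b_6 = 109; c_6 = 62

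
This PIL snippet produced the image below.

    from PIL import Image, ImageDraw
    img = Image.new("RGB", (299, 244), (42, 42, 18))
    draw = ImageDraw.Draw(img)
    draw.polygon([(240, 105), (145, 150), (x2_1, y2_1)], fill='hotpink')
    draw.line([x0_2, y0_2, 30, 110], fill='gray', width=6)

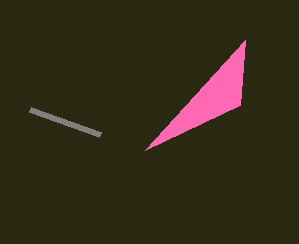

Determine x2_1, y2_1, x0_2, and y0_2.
x2_1 = 245, y2_1 = 40, x0_2 = 100, y0_2 = 135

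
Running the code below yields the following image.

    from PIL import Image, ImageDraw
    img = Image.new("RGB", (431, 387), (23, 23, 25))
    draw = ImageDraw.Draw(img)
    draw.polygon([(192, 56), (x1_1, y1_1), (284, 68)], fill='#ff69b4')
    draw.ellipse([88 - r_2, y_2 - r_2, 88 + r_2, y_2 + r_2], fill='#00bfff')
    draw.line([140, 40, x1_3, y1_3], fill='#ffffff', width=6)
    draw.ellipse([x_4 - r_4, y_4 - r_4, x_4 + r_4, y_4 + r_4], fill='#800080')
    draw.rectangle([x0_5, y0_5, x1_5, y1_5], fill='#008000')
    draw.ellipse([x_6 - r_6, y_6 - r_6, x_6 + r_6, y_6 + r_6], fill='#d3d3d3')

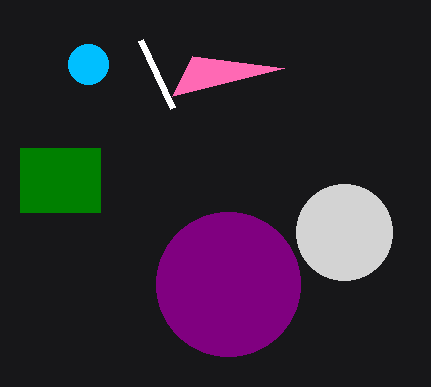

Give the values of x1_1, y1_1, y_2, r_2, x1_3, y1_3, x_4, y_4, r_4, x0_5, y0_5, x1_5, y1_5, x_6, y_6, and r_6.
x1_1 = 172
y1_1 = 96
y_2 = 64
r_2 = 20
x1_3 = 172
y1_3 = 108
x_4 = 228
y_4 = 284
r_4 = 72
x0_5 = 20
y0_5 = 148
x1_5 = 100
y1_5 = 212
x_6 = 344
y_6 = 232
r_6 = 48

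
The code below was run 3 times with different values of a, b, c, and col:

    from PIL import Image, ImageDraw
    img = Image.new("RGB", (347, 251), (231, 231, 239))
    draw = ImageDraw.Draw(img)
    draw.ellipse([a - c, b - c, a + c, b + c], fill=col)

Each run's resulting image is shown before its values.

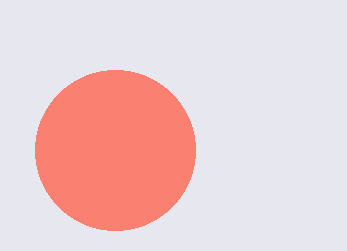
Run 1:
a = 115
b = 150
c = 80
col = 'salmon'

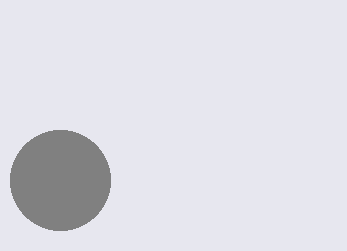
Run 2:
a = 60; b = 180; c = 50; col = 'gray'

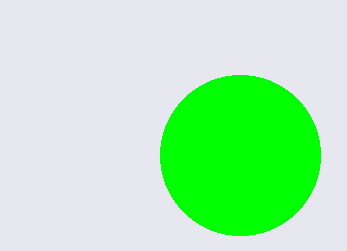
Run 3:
a = 240, b = 155, c = 80, col = 'lime'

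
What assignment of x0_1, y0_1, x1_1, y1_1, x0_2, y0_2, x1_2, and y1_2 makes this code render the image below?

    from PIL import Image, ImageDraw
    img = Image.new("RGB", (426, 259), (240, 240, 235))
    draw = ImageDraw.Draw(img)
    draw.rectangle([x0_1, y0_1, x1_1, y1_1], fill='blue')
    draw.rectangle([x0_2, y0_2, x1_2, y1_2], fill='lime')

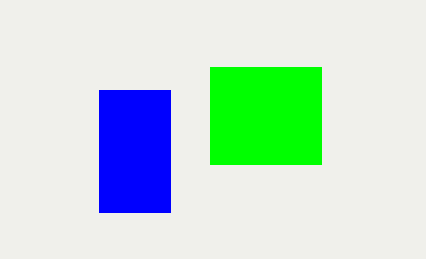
x0_1 = 99
y0_1 = 90
x1_1 = 170
y1_1 = 212
x0_2 = 210
y0_2 = 67
x1_2 = 321
y1_2 = 164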